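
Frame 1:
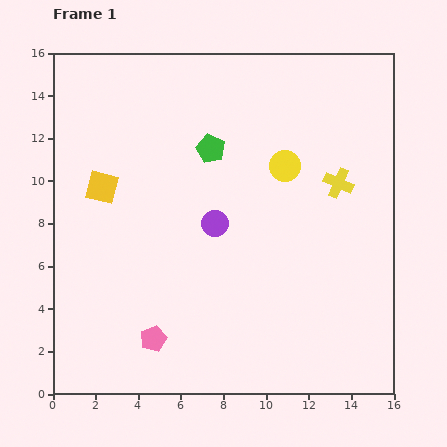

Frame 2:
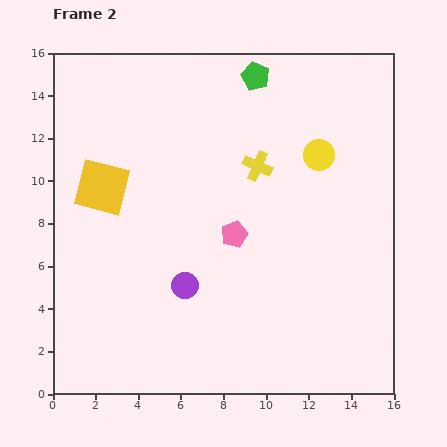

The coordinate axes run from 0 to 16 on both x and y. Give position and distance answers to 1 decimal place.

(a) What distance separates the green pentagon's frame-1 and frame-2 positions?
4.0

The green pentagon moved from (7.4, 11.5) to (9.5, 14.9), a distance of √(2.1² + 3.4²) ≈ 4.0.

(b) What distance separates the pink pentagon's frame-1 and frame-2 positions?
6.2

The pink pentagon moved from (4.7, 2.6) to (8.5, 7.5), a distance of √(3.8² + 4.9²) ≈ 6.2.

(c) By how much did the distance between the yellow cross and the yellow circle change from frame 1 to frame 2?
+0.3

Distance in frame 1: 2.6. Distance in frame 2: 2.9.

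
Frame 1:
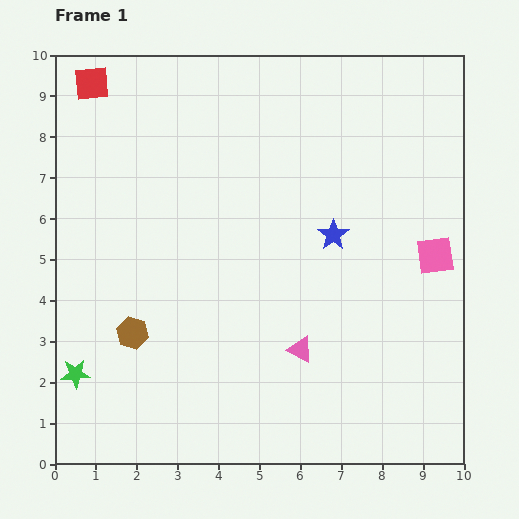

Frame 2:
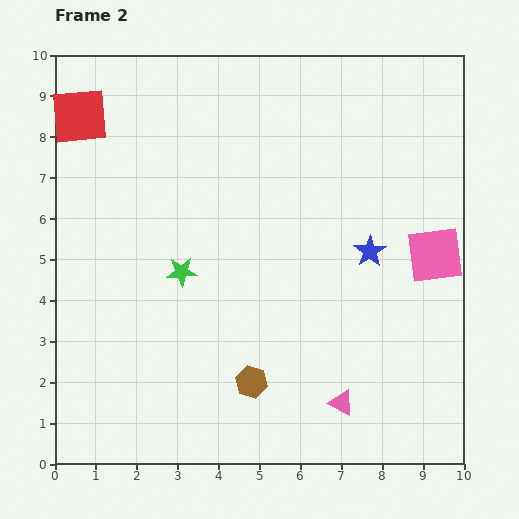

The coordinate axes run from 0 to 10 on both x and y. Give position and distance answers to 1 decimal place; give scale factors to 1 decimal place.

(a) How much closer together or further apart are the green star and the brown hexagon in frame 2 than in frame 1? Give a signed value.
+1.5

Distance in frame 1: 1.7. Distance in frame 2: 3.2.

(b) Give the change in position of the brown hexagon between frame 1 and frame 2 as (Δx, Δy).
(2.9, -1.2)

The brown hexagon was at (1.9, 3.2) in frame 1 and (4.8, 2.0) in frame 2.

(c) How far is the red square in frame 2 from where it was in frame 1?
0.9

The red square moved from (0.9, 9.3) to (0.6, 8.5), a distance of √(0.3² + 0.8²) ≈ 0.9.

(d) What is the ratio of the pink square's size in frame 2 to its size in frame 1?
1.5×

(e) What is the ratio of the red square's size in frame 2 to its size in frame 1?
1.6×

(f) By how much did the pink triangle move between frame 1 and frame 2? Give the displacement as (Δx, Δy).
(1.0, -1.3)

The pink triangle was at (6.0, 2.8) in frame 1 and (7.0, 1.5) in frame 2.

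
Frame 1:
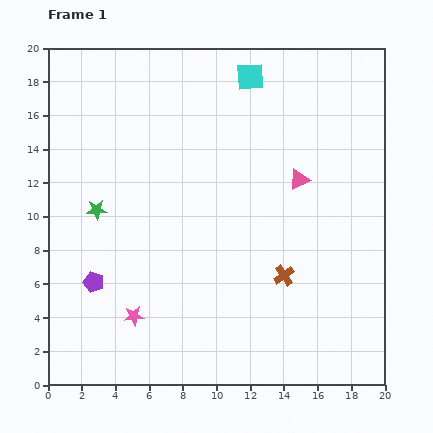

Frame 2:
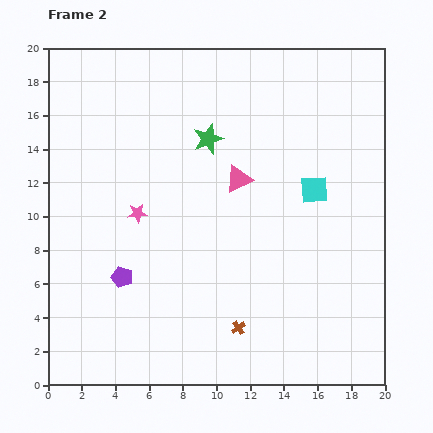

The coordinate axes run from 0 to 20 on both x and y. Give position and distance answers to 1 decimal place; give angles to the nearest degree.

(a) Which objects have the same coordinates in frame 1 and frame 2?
none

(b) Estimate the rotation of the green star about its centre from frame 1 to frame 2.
16° counter-clockwise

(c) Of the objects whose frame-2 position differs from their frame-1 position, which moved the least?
the purple pentagon

(moved 1.7)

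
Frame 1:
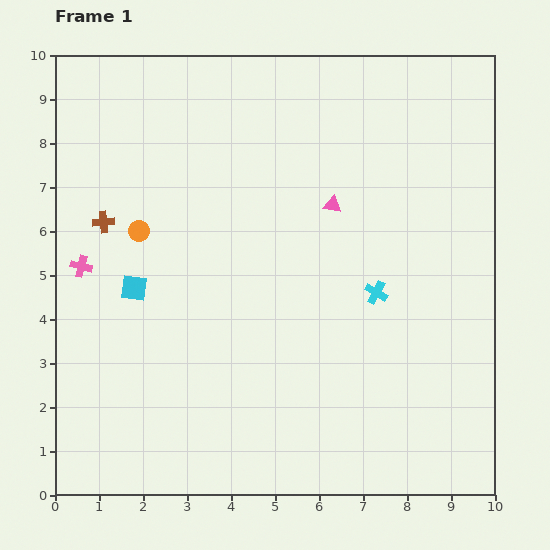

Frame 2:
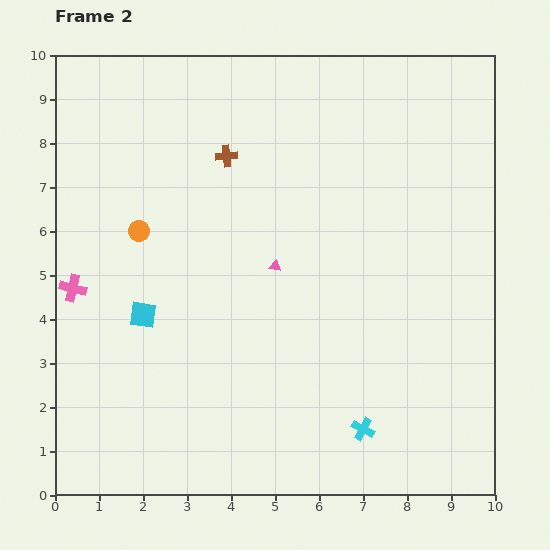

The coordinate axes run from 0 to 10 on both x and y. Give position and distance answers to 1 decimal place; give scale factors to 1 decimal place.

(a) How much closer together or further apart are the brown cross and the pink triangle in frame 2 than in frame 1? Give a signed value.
-2.5

Distance in frame 1: 5.2. Distance in frame 2: 2.7.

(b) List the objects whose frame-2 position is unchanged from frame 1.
the orange circle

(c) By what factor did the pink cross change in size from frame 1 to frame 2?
1.3×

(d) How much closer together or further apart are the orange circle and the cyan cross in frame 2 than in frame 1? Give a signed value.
+1.2

Distance in frame 1: 5.6. Distance in frame 2: 6.8.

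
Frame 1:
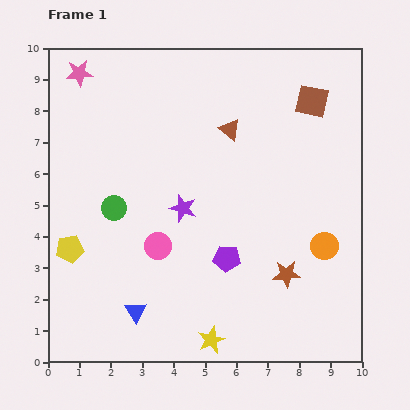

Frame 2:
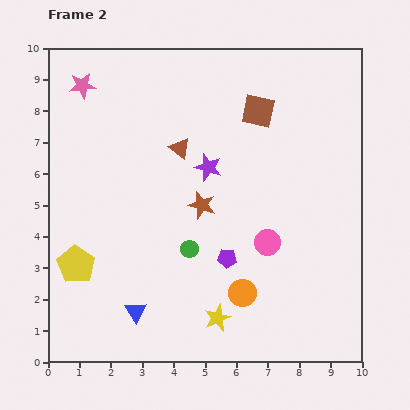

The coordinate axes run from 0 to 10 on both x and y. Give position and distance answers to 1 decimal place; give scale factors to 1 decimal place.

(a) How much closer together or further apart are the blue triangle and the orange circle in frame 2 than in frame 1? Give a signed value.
-2.9

Distance in frame 1: 6.4. Distance in frame 2: 3.5.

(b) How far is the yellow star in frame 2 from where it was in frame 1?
0.7

The yellow star moved from (5.2, 0.7) to (5.4, 1.4), a distance of √(0.2² + 0.7²) ≈ 0.7.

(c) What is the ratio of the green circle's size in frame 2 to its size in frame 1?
0.7×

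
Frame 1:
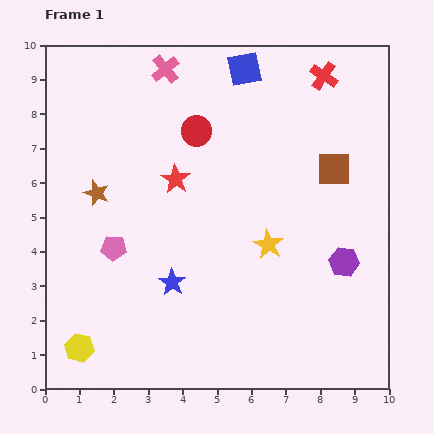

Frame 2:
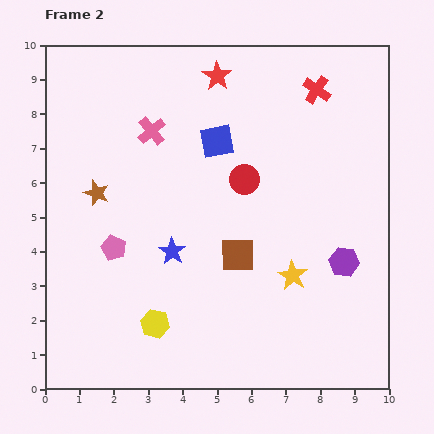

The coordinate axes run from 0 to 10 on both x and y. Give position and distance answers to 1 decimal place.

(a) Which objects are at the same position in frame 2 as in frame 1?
the brown star, the purple hexagon, the pink pentagon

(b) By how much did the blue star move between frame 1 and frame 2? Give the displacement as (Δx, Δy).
(0.0, 0.9)

The blue star was at (3.7, 3.1) in frame 1 and (3.7, 4.0) in frame 2.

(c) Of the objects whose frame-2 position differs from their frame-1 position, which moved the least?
the red cross

(moved 0.4)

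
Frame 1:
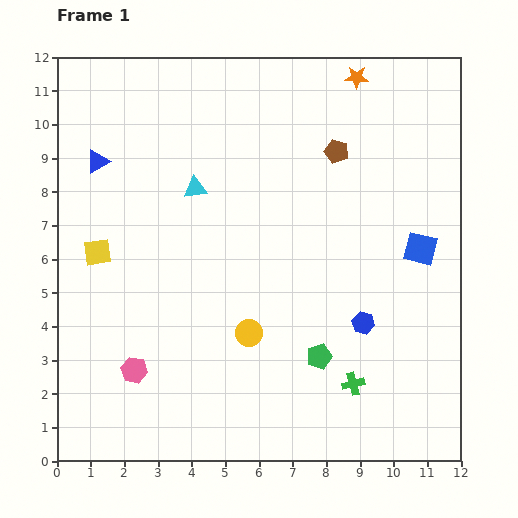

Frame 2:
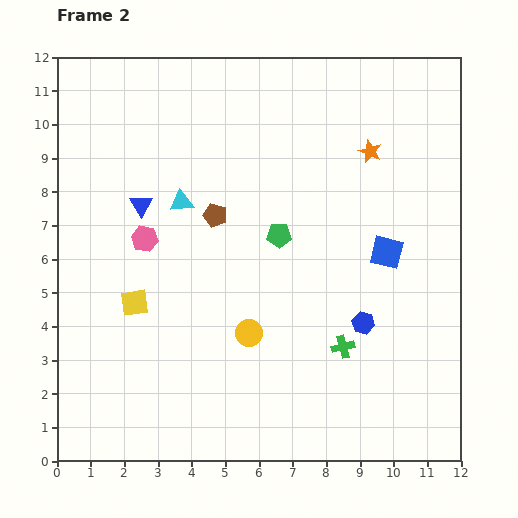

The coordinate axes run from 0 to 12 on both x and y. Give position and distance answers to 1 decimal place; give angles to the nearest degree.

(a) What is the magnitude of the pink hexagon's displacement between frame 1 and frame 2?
3.9

The pink hexagon moved from (2.3, 2.7) to (2.6, 6.6), a distance of √(0.3² + 3.9²) ≈ 3.9.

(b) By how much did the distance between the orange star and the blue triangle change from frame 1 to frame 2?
-1.1

Distance in frame 1: 8.1. Distance in frame 2: 7.0.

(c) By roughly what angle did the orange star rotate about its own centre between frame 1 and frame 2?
22° clockwise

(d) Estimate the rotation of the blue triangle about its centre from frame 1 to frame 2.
32° counter-clockwise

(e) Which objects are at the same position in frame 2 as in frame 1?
the blue hexagon, the yellow circle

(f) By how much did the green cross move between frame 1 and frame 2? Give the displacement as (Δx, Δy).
(-0.3, 1.1)

The green cross was at (8.8, 2.3) in frame 1 and (8.5, 3.4) in frame 2.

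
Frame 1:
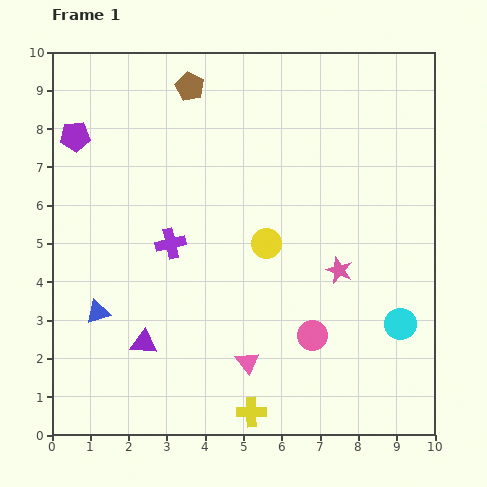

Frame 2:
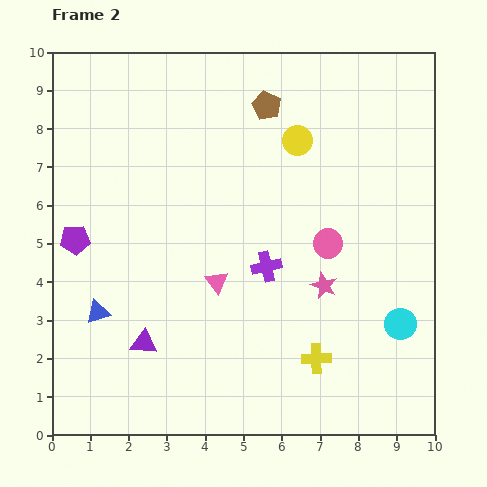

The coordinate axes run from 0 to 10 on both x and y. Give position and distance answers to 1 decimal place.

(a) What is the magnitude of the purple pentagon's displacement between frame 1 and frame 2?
2.7

The purple pentagon moved from (0.6, 7.8) to (0.6, 5.1), a distance of √(0.0² + 2.7²) ≈ 2.7.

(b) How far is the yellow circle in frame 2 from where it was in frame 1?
2.8

The yellow circle moved from (5.6, 5.0) to (6.4, 7.7), a distance of √(0.8² + 2.7²) ≈ 2.8.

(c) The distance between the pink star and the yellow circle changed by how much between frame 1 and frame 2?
+1.9

Distance in frame 1: 2.0. Distance in frame 2: 3.9.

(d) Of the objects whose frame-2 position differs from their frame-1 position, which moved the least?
the pink star

(moved 0.6)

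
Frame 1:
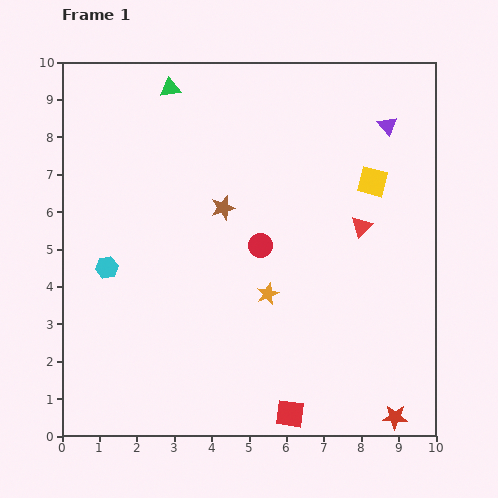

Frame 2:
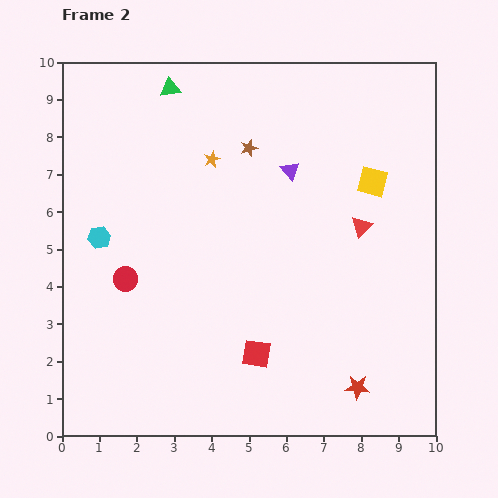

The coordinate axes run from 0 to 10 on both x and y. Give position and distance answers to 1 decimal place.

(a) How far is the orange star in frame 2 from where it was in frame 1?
3.9

The orange star moved from (5.5, 3.8) to (4.0, 7.4), a distance of √(1.5² + 3.6²) ≈ 3.9.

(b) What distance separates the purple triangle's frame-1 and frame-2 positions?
2.9

The purple triangle moved from (8.7, 8.3) to (6.1, 7.1), a distance of √(2.6² + 1.2²) ≈ 2.9.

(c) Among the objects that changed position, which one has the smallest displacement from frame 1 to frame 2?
the cyan hexagon

(moved 0.8)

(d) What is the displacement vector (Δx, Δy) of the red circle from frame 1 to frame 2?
(-3.6, -0.9)

The red circle was at (5.3, 5.1) in frame 1 and (1.7, 4.2) in frame 2.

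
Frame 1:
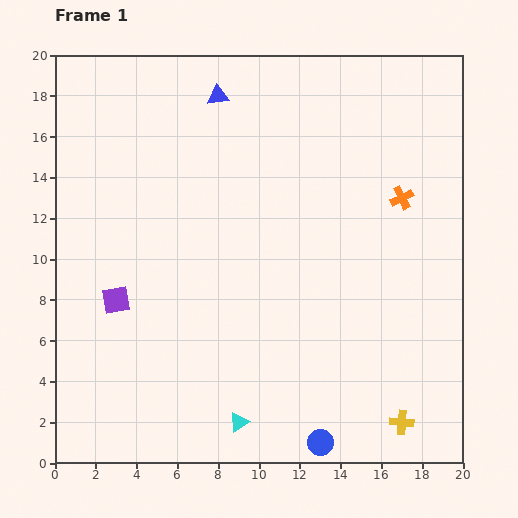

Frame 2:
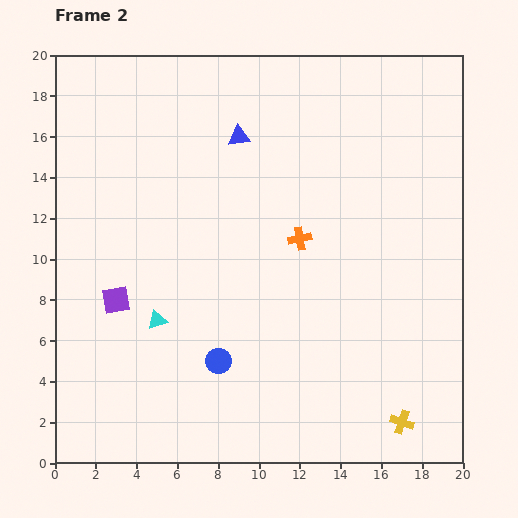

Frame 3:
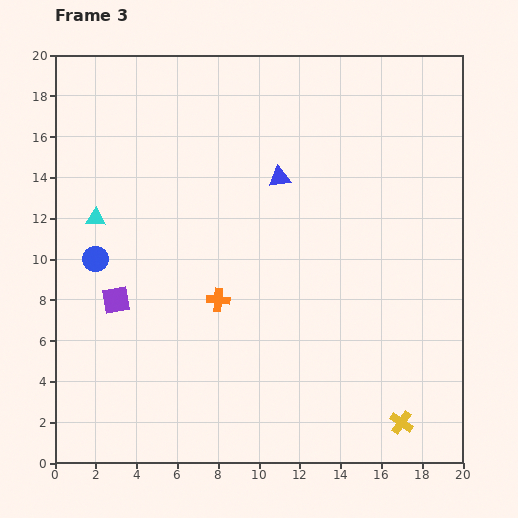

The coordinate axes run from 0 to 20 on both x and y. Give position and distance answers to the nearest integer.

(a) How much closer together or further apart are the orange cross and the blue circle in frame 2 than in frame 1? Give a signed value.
-6

Distance in frame 1: 13. Distance in frame 2: 7.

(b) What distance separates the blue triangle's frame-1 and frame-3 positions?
5

The blue triangle moved from (8, 18) to (11, 14), a distance of √(3² + 4²) ≈ 5.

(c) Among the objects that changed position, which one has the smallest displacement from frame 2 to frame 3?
the blue triangle

(moved 3)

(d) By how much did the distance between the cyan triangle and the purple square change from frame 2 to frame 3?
+2

Distance in frame 2: 2. Distance in frame 3: 4.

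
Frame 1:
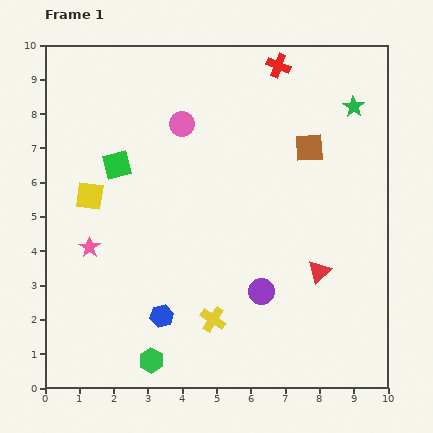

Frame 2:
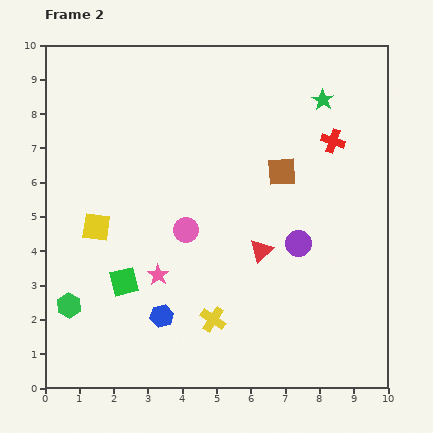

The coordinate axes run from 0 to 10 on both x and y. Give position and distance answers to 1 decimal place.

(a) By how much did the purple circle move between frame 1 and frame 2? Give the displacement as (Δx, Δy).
(1.1, 1.4)

The purple circle was at (6.3, 2.8) in frame 1 and (7.4, 4.2) in frame 2.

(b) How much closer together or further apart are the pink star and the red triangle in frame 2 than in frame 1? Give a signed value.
-3.6

Distance in frame 1: 6.7. Distance in frame 2: 3.1.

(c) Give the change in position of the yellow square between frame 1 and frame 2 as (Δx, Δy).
(0.2, -0.9)

The yellow square was at (1.3, 5.6) in frame 1 and (1.5, 4.7) in frame 2.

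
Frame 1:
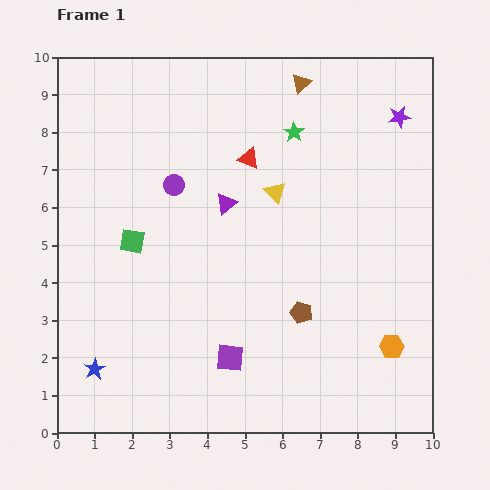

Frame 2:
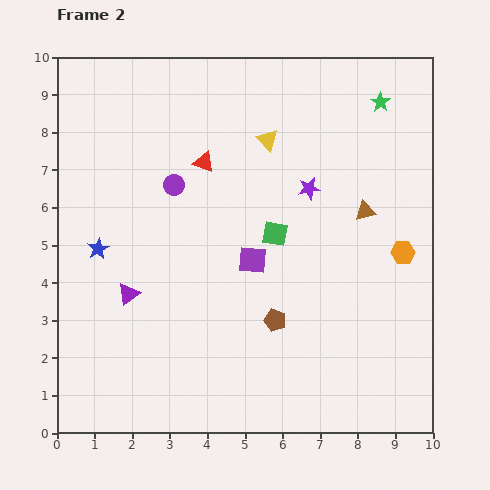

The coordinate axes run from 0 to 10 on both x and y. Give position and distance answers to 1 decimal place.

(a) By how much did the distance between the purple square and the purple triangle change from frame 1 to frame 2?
-0.7

Distance in frame 1: 4.1. Distance in frame 2: 3.4.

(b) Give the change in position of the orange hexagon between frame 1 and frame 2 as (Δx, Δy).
(0.3, 2.5)

The orange hexagon was at (8.9, 2.3) in frame 1 and (9.2, 4.8) in frame 2.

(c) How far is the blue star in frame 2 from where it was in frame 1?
3.2

The blue star moved from (1.0, 1.7) to (1.1, 4.9), a distance of √(0.1² + 3.2²) ≈ 3.2.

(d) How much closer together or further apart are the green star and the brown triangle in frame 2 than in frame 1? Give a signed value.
+1.6

Distance in frame 1: 1.3. Distance in frame 2: 2.9.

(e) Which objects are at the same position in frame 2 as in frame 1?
the purple circle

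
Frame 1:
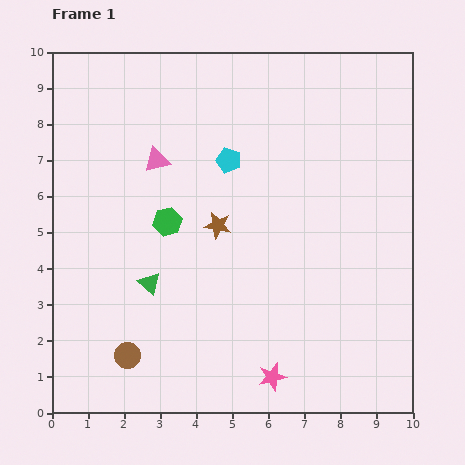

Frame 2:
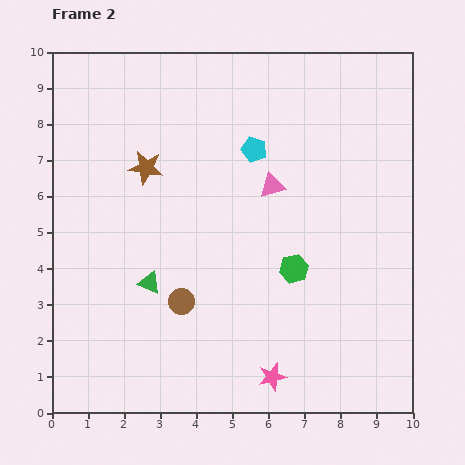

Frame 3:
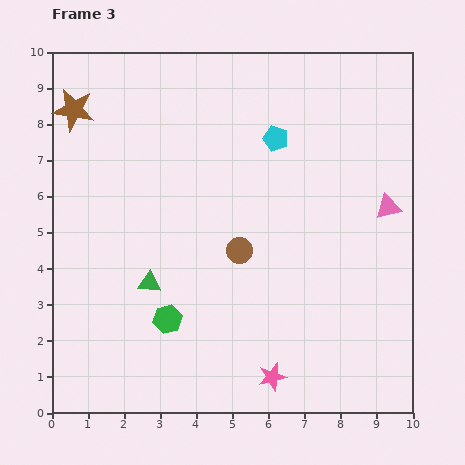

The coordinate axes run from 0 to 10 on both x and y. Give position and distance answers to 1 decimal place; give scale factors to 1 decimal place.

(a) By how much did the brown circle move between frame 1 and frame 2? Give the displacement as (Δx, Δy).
(1.5, 1.5)

The brown circle was at (2.1, 1.6) in frame 1 and (3.6, 3.1) in frame 2.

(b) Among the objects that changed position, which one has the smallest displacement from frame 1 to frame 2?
the cyan pentagon

(moved 0.8)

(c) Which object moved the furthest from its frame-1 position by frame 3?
the pink triangle

(moved 6.5; next 5.1)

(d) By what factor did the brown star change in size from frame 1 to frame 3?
1.6×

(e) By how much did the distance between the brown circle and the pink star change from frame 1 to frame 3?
-0.4

Distance in frame 1: 4.0. Distance in frame 3: 3.6.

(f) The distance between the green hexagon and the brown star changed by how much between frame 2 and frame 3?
+1.4

Distance in frame 2: 5.0. Distance in frame 3: 6.4.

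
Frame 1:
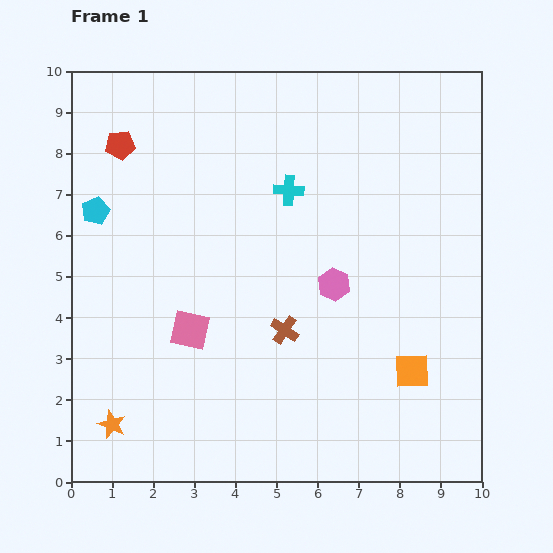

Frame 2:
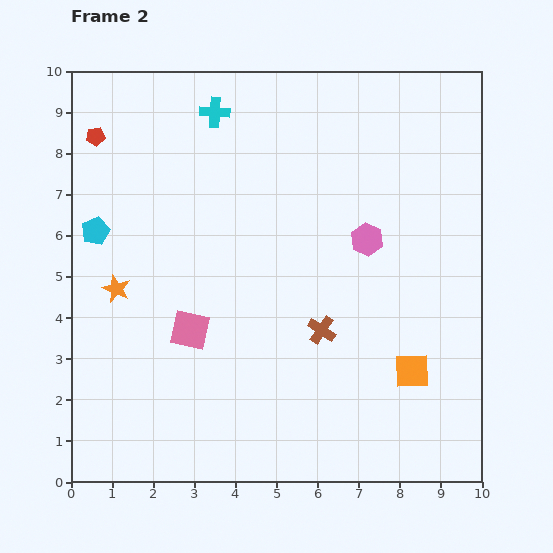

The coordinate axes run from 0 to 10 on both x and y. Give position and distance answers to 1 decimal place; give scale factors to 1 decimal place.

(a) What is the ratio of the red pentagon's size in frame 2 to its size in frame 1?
0.6×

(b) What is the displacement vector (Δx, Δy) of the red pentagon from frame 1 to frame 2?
(-0.6, 0.2)

The red pentagon was at (1.2, 8.2) in frame 1 and (0.6, 8.4) in frame 2.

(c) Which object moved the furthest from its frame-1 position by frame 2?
the orange star

(moved 3.3; next 2.6)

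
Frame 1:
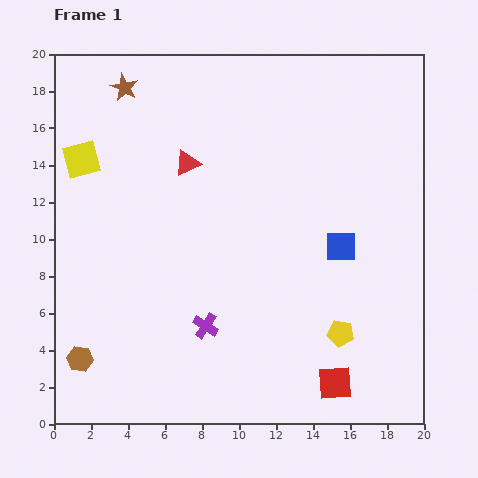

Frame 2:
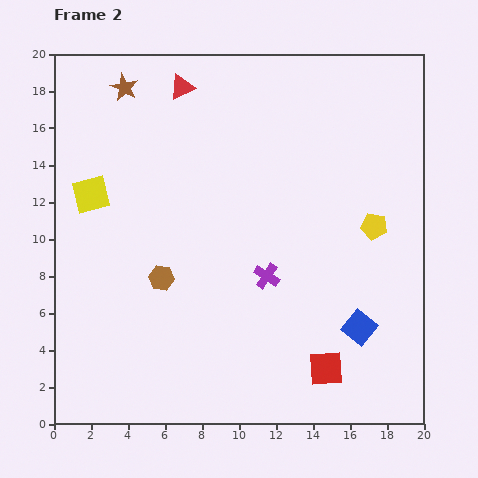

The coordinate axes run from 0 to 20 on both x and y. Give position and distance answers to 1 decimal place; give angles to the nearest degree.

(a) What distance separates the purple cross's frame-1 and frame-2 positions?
4.3

The purple cross moved from (8.2, 5.3) to (11.5, 8.0), a distance of √(3.3² + 2.7²) ≈ 4.3.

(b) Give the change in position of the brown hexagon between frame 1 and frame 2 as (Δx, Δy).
(4.4, 4.4)

The brown hexagon was at (1.4, 3.5) in frame 1 and (5.8, 7.9) in frame 2.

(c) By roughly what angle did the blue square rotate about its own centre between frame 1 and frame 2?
39° clockwise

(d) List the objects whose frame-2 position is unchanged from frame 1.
the brown star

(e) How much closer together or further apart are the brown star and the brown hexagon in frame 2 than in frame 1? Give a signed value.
-4.4

Distance in frame 1: 14.9. Distance in frame 2: 10.5.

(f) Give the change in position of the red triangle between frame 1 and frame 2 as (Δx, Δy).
(-0.3, 4.1)

The red triangle was at (7.2, 14.1) in frame 1 and (6.9, 18.2) in frame 2.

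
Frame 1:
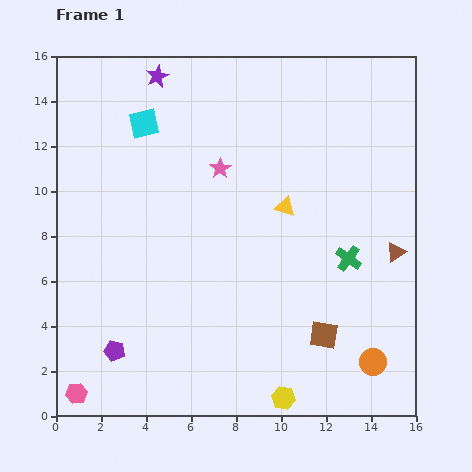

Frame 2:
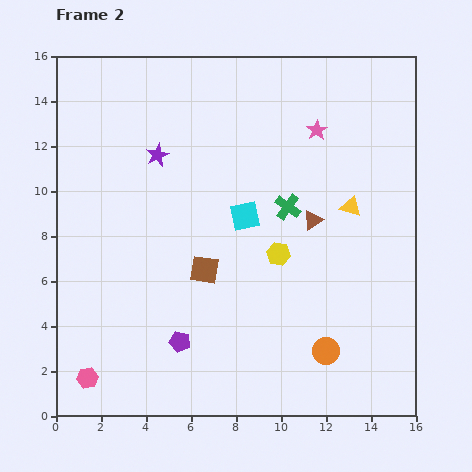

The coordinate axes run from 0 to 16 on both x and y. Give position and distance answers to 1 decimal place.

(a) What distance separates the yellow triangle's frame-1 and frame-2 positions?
2.9

The yellow triangle moved from (10.2, 9.3) to (13.1, 9.3), a distance of √(2.9² + 0.0²) ≈ 2.9.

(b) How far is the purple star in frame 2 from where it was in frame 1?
3.5

The purple star moved from (4.5, 15.1) to (4.5, 11.6), a distance of √(0.0² + 3.5²) ≈ 3.5.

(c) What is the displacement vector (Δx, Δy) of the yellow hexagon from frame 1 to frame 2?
(-0.2, 6.4)

The yellow hexagon was at (10.1, 0.8) in frame 1 and (9.9, 7.2) in frame 2.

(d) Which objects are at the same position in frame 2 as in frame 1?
none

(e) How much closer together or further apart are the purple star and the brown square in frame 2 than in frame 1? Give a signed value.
-8.2

Distance in frame 1: 13.7. Distance in frame 2: 5.5.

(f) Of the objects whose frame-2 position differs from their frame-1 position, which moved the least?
the pink hexagon

(moved 0.9)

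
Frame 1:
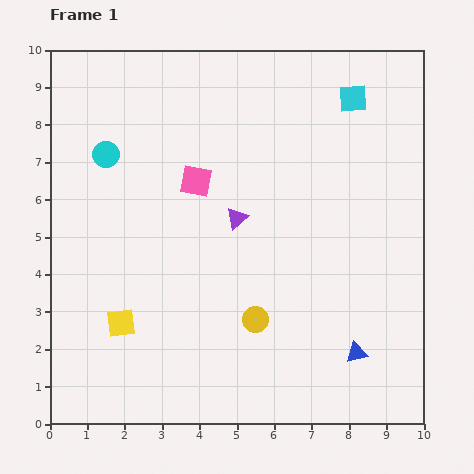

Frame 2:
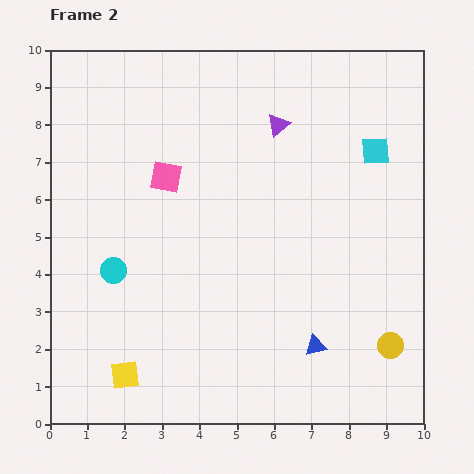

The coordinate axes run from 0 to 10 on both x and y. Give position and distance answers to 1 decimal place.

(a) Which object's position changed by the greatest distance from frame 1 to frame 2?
the yellow circle

(moved 3.7; next 3.1)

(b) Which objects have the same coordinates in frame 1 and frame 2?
none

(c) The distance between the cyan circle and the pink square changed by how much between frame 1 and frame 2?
+0.4

Distance in frame 1: 2.5. Distance in frame 2: 2.9.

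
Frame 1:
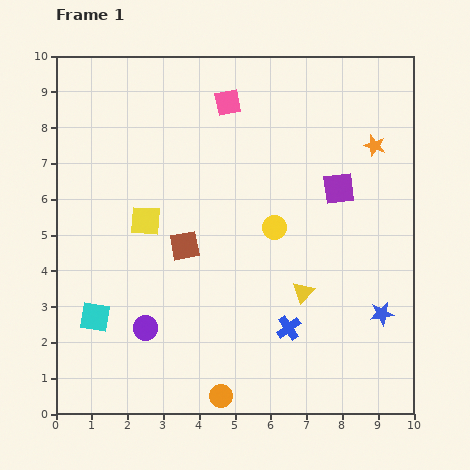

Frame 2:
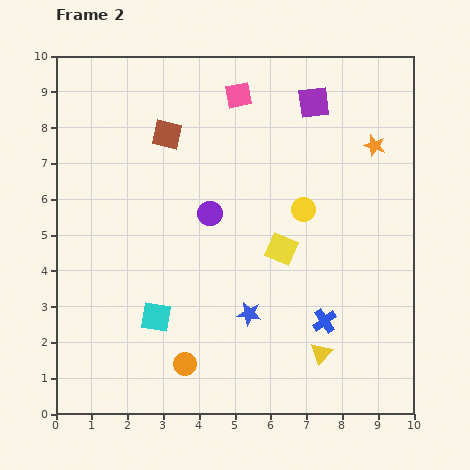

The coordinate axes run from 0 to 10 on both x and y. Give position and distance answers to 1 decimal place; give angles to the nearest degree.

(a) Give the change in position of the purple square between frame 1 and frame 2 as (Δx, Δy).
(-0.7, 2.4)

The purple square was at (7.9, 6.3) in frame 1 and (7.2, 8.7) in frame 2.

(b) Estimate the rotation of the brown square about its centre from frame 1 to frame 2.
24° clockwise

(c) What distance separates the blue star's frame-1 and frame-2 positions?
3.7

The blue star moved from (9.1, 2.8) to (5.4, 2.8), a distance of √(3.7² + 0.0²) ≈ 3.7.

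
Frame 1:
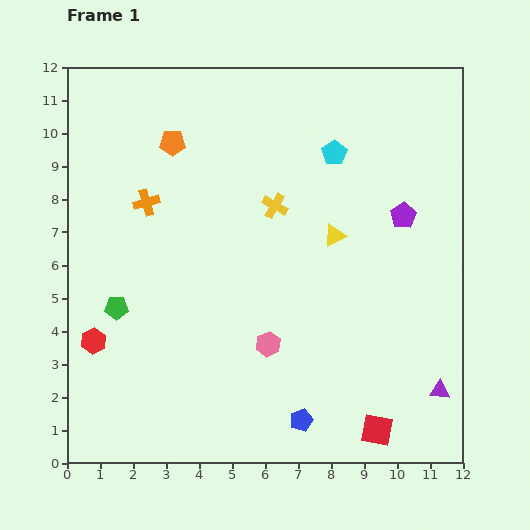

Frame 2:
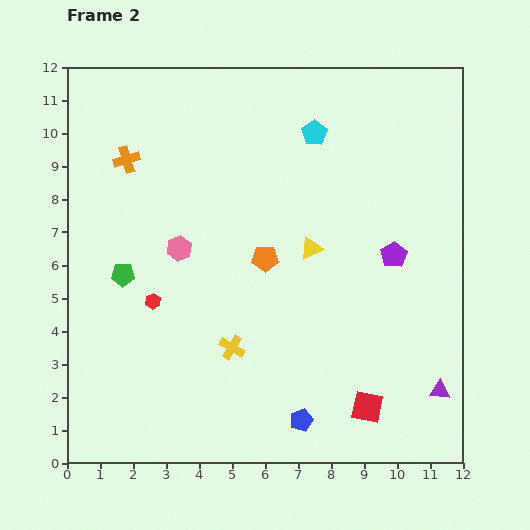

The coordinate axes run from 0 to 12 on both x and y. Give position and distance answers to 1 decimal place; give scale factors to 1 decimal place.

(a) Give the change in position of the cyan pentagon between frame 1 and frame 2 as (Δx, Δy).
(-0.6, 0.6)

The cyan pentagon was at (8.1, 9.4) in frame 1 and (7.5, 10.0) in frame 2.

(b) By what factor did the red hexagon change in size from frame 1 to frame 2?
0.6×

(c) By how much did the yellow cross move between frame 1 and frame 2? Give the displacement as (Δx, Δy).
(-1.3, -4.3)

The yellow cross was at (6.3, 7.8) in frame 1 and (5.0, 3.5) in frame 2.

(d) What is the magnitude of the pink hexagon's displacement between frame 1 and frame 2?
4.0

The pink hexagon moved from (6.1, 3.6) to (3.4, 6.5), a distance of √(2.7² + 2.9²) ≈ 4.0.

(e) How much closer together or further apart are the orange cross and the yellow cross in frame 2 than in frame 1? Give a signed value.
+2.6

Distance in frame 1: 3.9. Distance in frame 2: 6.5.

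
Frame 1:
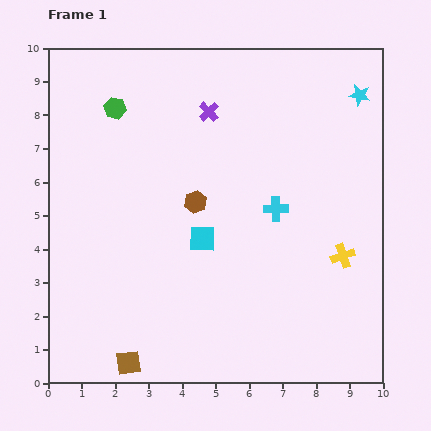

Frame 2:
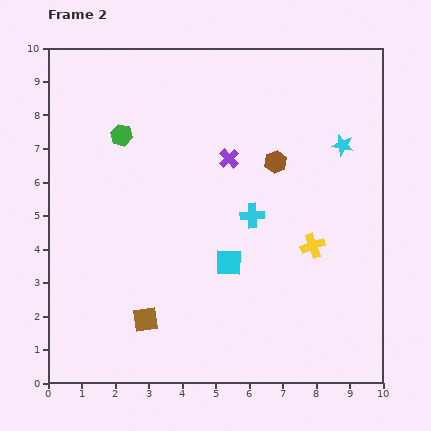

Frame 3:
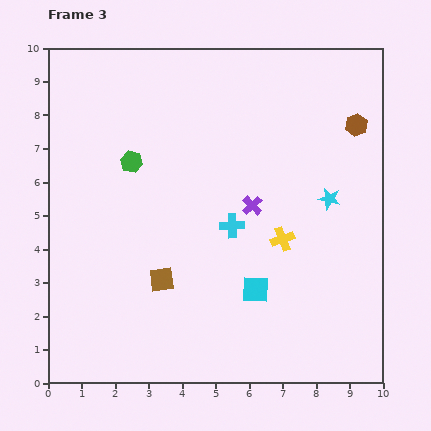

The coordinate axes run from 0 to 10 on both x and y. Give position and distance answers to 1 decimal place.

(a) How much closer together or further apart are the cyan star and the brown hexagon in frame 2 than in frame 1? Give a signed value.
-3.8

Distance in frame 1: 5.9. Distance in frame 2: 2.1.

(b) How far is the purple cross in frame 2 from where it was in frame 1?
1.5

The purple cross moved from (4.8, 8.1) to (5.4, 6.7), a distance of √(0.6² + 1.4²) ≈ 1.5.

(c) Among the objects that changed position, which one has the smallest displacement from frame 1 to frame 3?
the cyan cross

(moved 1.4)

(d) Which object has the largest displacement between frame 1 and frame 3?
the brown hexagon

(moved 5.3; next 3.2)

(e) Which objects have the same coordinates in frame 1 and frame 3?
none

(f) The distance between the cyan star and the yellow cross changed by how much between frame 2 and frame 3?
-1.3

Distance in frame 2: 3.1. Distance in frame 3: 1.8.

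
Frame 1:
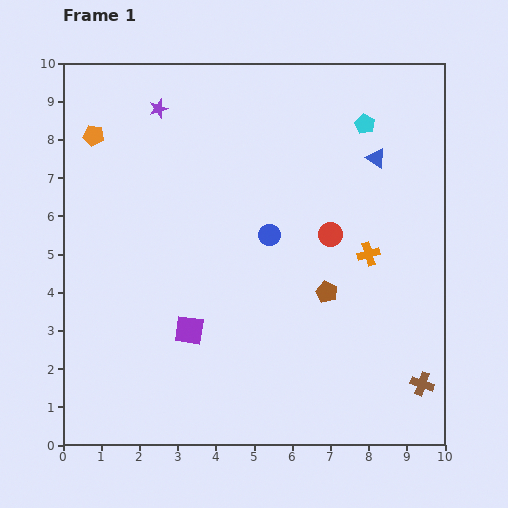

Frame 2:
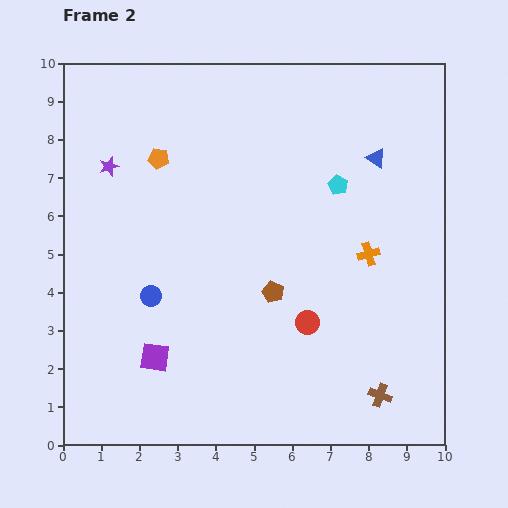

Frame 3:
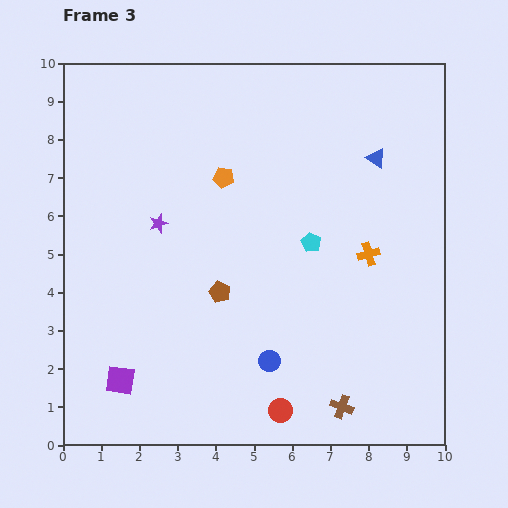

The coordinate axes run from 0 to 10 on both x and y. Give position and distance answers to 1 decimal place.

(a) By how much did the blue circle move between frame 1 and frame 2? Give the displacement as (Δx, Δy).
(-3.1, -1.6)

The blue circle was at (5.4, 5.5) in frame 1 and (2.3, 3.9) in frame 2.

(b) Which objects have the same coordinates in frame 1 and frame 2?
the orange cross, the blue triangle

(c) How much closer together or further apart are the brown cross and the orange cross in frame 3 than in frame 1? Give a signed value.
+0.4

Distance in frame 1: 3.7. Distance in frame 3: 4.1.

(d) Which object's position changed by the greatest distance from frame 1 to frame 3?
the red circle

(moved 4.8; next 3.6)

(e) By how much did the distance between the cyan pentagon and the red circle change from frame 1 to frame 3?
+1.5

Distance in frame 1: 3.0. Distance in frame 3: 4.5.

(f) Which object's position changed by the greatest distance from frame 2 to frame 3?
the blue circle

(moved 3.5; next 2.4)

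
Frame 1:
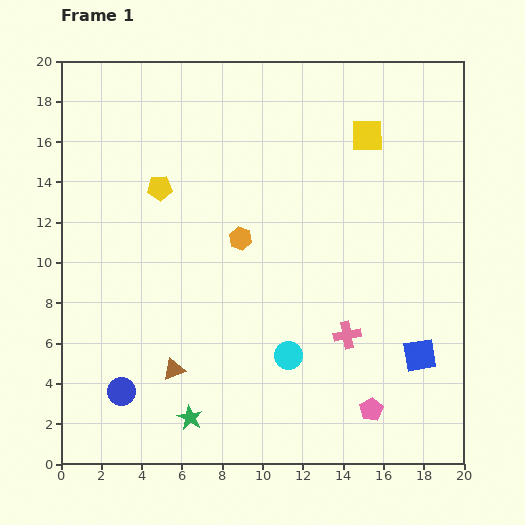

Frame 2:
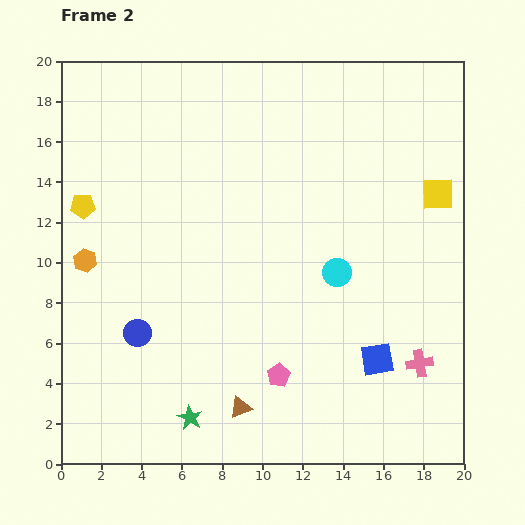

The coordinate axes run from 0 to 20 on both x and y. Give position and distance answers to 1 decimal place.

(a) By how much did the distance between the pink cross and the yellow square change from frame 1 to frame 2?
-1.6

Distance in frame 1: 10.0. Distance in frame 2: 8.4.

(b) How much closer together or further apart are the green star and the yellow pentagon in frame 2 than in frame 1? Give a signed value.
+0.3

Distance in frame 1: 11.5. Distance in frame 2: 11.8.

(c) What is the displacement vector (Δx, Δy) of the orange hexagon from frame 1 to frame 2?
(-7.7, -1.1)

The orange hexagon was at (8.9, 11.2) in frame 1 and (1.2, 10.1) in frame 2.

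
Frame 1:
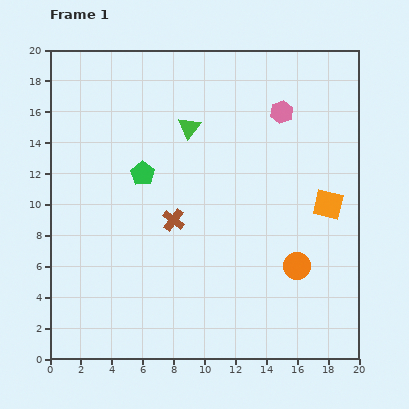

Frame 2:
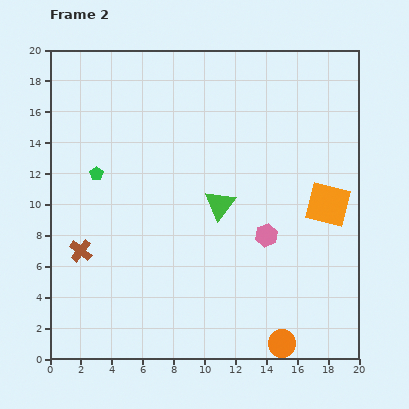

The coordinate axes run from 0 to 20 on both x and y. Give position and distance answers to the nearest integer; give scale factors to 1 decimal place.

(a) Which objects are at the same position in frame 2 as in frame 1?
the orange square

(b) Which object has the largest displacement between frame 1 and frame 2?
the pink hexagon

(moved 8; next 6)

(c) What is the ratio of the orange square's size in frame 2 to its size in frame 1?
1.5×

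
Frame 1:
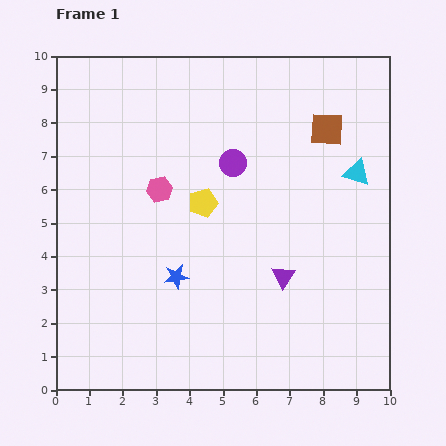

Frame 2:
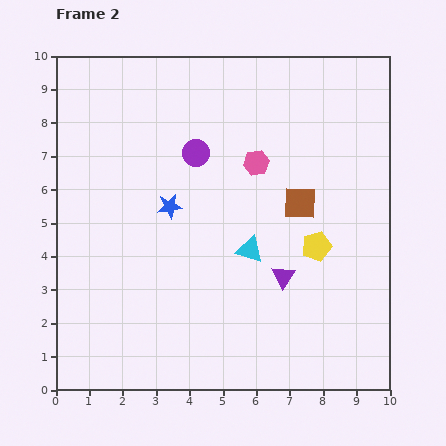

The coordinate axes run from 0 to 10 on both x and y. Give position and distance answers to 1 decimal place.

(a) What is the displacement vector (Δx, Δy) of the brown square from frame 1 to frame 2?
(-0.8, -2.2)

The brown square was at (8.1, 7.8) in frame 1 and (7.3, 5.6) in frame 2.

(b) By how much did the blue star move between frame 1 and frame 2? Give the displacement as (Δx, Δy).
(-0.2, 2.1)

The blue star was at (3.6, 3.4) in frame 1 and (3.4, 5.5) in frame 2.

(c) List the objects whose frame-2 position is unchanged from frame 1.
the purple triangle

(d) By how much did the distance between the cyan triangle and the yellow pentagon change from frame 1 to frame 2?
-2.7

Distance in frame 1: 4.7. Distance in frame 2: 2.0.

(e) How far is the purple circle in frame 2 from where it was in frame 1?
1.1

The purple circle moved from (5.3, 6.8) to (4.2, 7.1), a distance of √(1.1² + 0.3²) ≈ 1.1.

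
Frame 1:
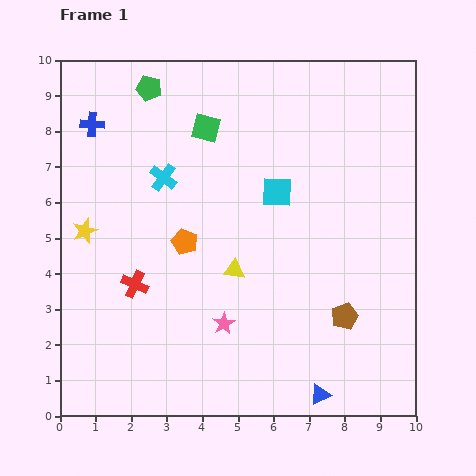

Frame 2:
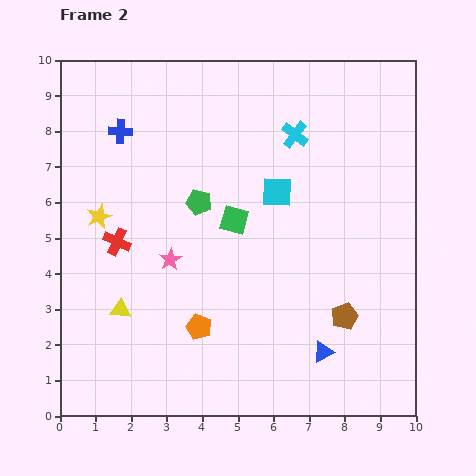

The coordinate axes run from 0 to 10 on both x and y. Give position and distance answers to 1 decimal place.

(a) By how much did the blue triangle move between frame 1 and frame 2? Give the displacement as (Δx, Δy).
(0.1, 1.2)

The blue triangle was at (7.3, 0.6) in frame 1 and (7.4, 1.8) in frame 2.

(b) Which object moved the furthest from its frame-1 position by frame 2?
the cyan cross

(moved 3.9; next 3.5)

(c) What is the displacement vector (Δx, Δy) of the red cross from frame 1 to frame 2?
(-0.5, 1.2)

The red cross was at (2.1, 3.7) in frame 1 and (1.6, 4.9) in frame 2.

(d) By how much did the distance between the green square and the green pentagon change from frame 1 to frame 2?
-0.8

Distance in frame 1: 1.9. Distance in frame 2: 1.1.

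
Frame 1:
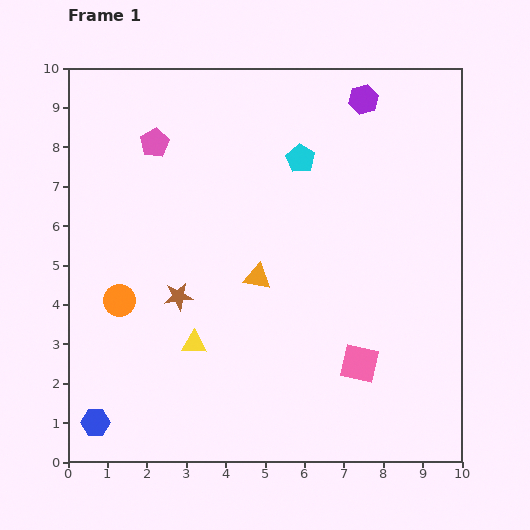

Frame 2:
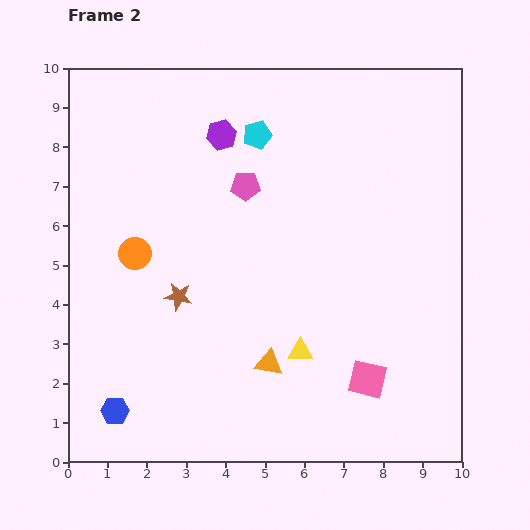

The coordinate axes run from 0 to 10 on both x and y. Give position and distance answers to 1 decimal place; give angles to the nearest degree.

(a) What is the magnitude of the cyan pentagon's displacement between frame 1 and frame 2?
1.3

The cyan pentagon moved from (5.9, 7.7) to (4.8, 8.3), a distance of √(1.1² + 0.6²) ≈ 1.3.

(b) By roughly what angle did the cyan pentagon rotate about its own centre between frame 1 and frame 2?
24° clockwise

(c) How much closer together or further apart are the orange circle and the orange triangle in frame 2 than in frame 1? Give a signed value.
+0.8

Distance in frame 1: 3.6. Distance in frame 2: 4.4.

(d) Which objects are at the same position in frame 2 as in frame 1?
the brown star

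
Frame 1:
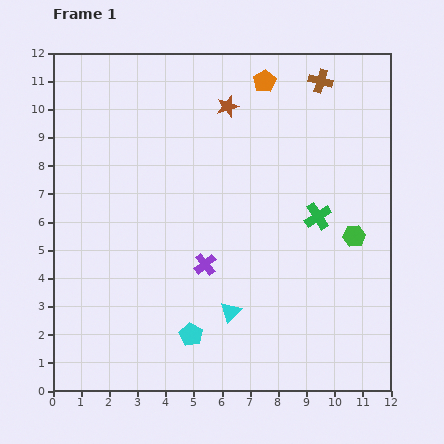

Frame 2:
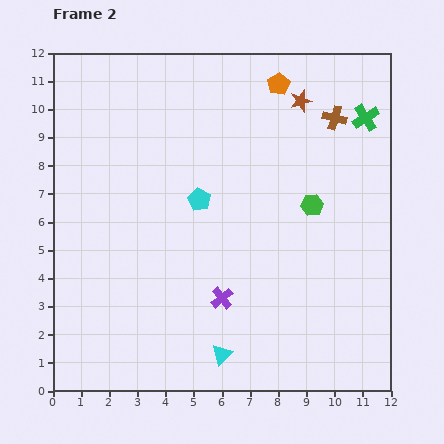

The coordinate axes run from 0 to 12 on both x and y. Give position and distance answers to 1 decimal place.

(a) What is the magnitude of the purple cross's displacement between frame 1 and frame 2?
1.3

The purple cross moved from (5.4, 4.5) to (6.0, 3.3), a distance of √(0.6² + 1.2²) ≈ 1.3.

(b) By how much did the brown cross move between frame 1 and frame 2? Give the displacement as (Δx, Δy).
(0.5, -1.3)

The brown cross was at (9.5, 11.0) in frame 1 and (10.0, 9.7) in frame 2.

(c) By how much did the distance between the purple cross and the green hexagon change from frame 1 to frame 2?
-0.8

Distance in frame 1: 5.4. Distance in frame 2: 4.6.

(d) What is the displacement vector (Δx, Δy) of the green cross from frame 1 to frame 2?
(1.7, 3.5)

The green cross was at (9.4, 6.2) in frame 1 and (11.1, 9.7) in frame 2.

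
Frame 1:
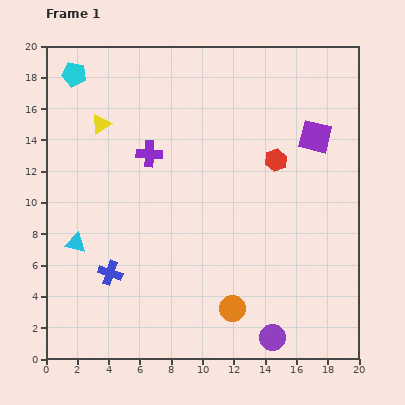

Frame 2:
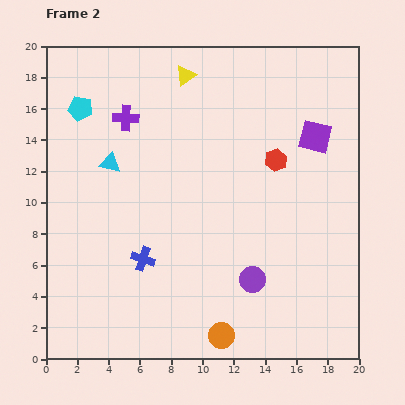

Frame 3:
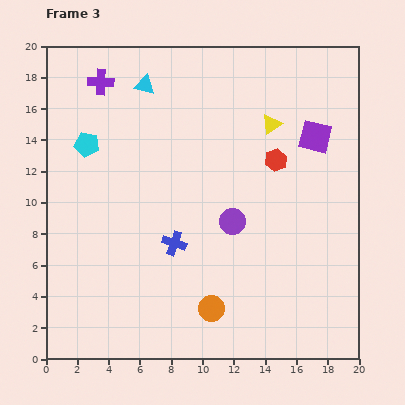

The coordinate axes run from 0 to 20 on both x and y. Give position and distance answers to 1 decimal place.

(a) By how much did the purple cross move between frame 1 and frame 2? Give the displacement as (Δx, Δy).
(-1.5, 2.3)

The purple cross was at (6.6, 13.1) in frame 1 and (5.1, 15.4) in frame 2.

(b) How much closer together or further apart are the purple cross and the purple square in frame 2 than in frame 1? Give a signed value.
+1.5

Distance in frame 1: 10.7. Distance in frame 2: 12.2.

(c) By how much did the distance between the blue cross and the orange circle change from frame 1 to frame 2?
-1.1

Distance in frame 1: 8.1. Distance in frame 2: 7.0.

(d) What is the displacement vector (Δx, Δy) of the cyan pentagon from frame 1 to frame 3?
(0.8, -4.5)

The cyan pentagon was at (1.8, 18.2) in frame 1 and (2.6, 13.7) in frame 3.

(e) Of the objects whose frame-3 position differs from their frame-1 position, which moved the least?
the orange circle

(moved 1.3)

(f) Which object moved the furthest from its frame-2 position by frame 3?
the yellow triangle

(moved 6.3; next 5.5)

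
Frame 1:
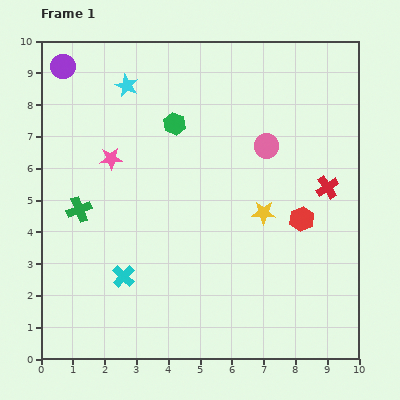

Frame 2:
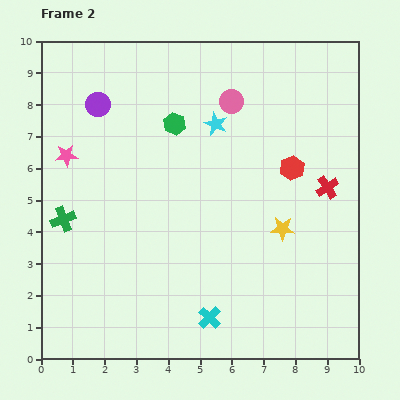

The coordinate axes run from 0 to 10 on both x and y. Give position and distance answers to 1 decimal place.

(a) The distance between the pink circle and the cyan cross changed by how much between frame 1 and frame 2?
+0.7

Distance in frame 1: 6.1. Distance in frame 2: 6.8.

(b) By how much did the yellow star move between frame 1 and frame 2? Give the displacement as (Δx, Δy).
(0.6, -0.5)

The yellow star was at (7.0, 4.6) in frame 1 and (7.6, 4.1) in frame 2.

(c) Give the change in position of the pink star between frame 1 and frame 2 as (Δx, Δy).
(-1.4, 0.1)

The pink star was at (2.2, 6.3) in frame 1 and (0.8, 6.4) in frame 2.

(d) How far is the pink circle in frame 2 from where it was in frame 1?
1.8

The pink circle moved from (7.1, 6.7) to (6.0, 8.1), a distance of √(1.1² + 1.4²) ≈ 1.8.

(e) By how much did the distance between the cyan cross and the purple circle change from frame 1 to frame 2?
+0.7

Distance in frame 1: 6.9. Distance in frame 2: 7.6.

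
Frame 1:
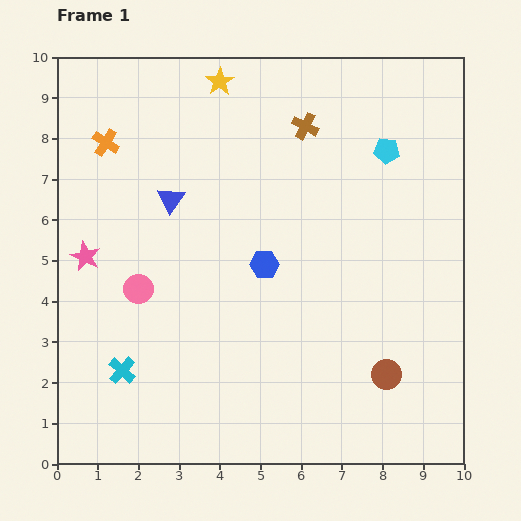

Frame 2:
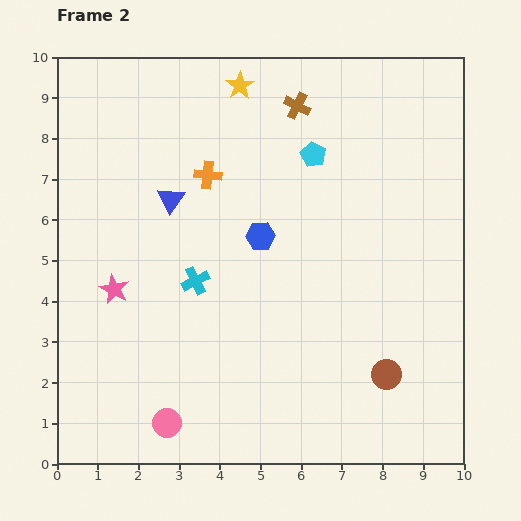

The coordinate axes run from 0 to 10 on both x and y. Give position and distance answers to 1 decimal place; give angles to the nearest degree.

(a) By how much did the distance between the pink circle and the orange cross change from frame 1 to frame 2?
+2.5

Distance in frame 1: 3.7. Distance in frame 2: 6.2.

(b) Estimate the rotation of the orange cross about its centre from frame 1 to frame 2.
26° counter-clockwise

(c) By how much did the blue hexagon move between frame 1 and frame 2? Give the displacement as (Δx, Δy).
(-0.1, 0.7)

The blue hexagon was at (5.1, 4.9) in frame 1 and (5.0, 5.6) in frame 2.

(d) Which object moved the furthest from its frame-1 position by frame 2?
the pink circle

(moved 3.4; next 2.8)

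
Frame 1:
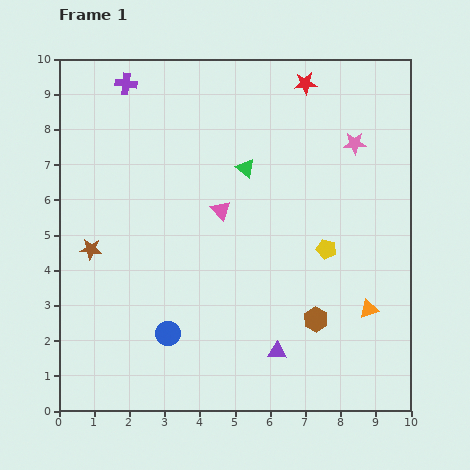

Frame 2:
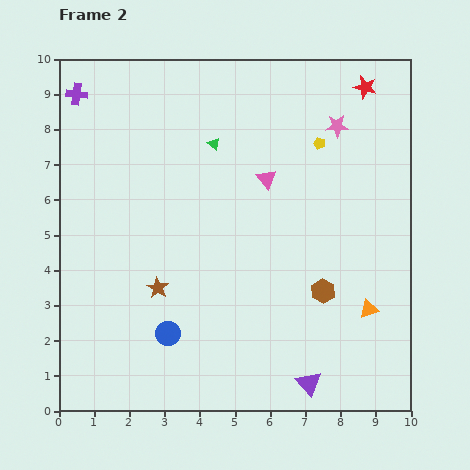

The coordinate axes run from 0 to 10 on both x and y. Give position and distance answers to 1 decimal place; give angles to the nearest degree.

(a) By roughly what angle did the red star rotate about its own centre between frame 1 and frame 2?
21° clockwise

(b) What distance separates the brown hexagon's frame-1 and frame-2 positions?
0.8

The brown hexagon moved from (7.3, 2.6) to (7.5, 3.4), a distance of √(0.2² + 0.8²) ≈ 0.8.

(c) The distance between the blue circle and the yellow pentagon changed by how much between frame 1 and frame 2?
+1.8

Distance in frame 1: 5.1. Distance in frame 2: 6.9.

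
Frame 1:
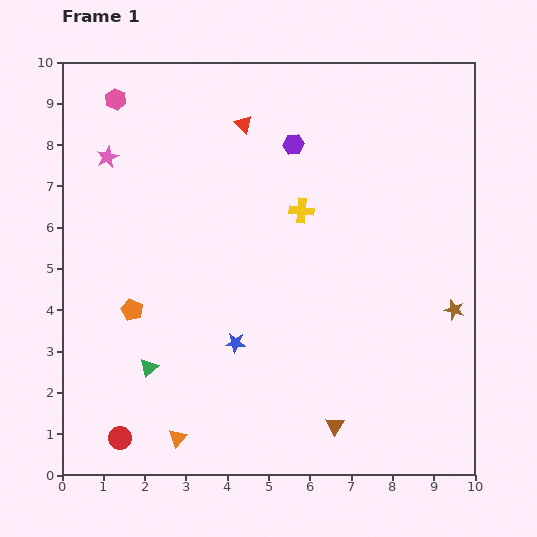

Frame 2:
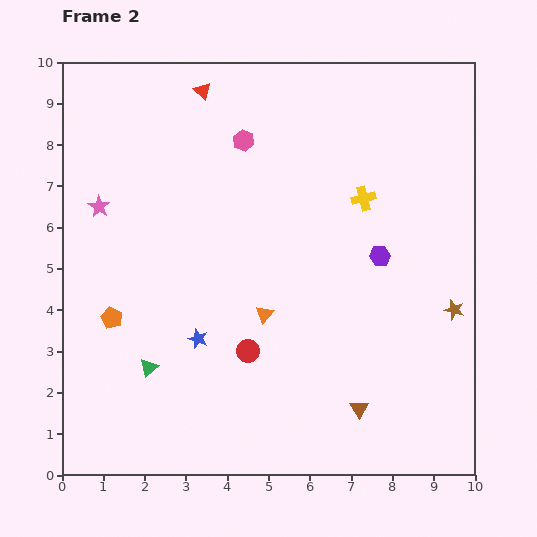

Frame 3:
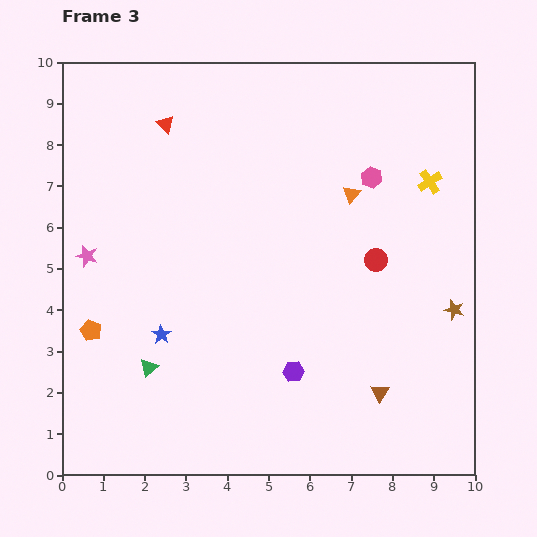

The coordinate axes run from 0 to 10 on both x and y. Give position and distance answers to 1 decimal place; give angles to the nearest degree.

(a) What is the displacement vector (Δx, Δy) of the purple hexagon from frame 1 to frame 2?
(2.1, -2.7)

The purple hexagon was at (5.6, 8.0) in frame 1 and (7.7, 5.3) in frame 2.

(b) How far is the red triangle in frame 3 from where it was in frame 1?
1.9

The red triangle moved from (4.4, 8.5) to (2.5, 8.5), a distance of √(1.9² + 0.0²) ≈ 1.9.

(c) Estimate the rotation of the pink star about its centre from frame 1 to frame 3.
30° counter-clockwise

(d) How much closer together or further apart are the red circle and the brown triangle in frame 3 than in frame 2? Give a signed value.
+0.2

Distance in frame 2: 3.0. Distance in frame 3: 3.2.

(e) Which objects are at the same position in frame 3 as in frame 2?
the green triangle, the brown star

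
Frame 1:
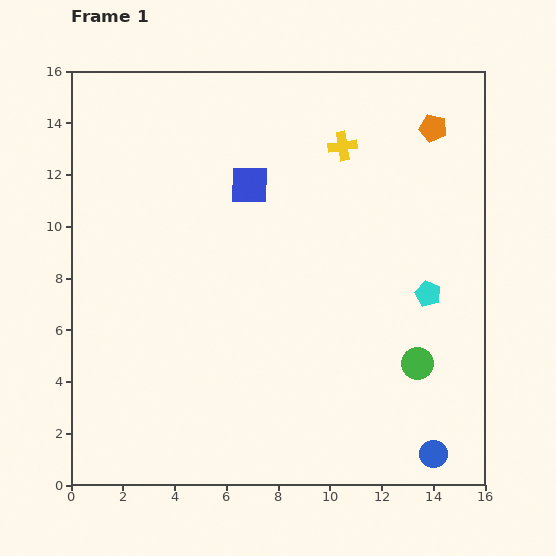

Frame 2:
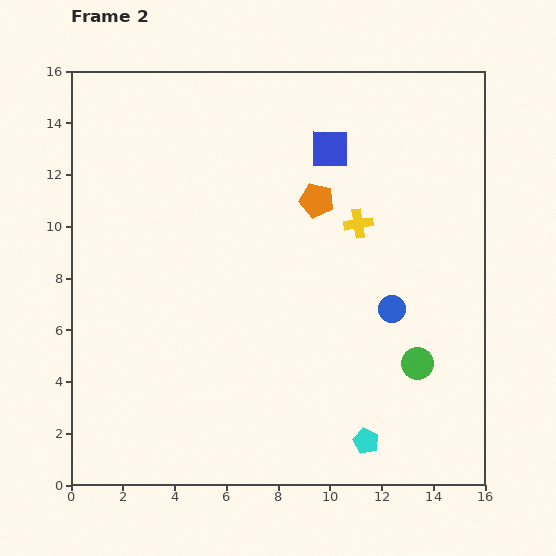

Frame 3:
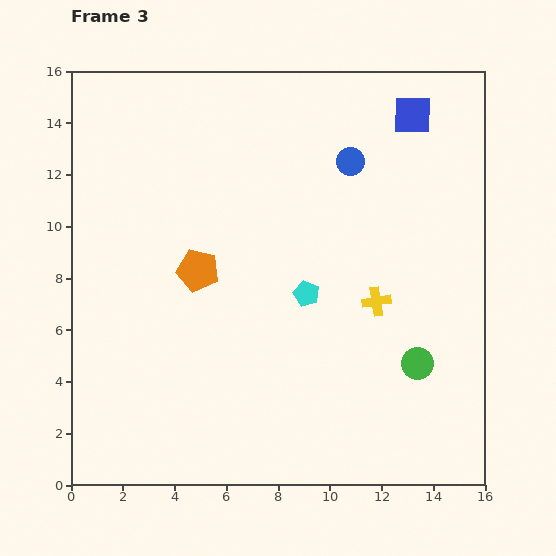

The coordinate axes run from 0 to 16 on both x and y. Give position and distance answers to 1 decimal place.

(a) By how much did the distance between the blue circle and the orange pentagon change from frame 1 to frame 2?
-7.5

Distance in frame 1: 12.6. Distance in frame 2: 5.1.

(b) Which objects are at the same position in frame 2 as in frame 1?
the green circle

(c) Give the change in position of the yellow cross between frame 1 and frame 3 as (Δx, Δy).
(1.3, -6.0)

The yellow cross was at (10.5, 13.1) in frame 1 and (11.8, 7.1) in frame 3.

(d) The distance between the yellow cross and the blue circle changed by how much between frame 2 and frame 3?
+2.0

Distance in frame 2: 3.5. Distance in frame 3: 5.5.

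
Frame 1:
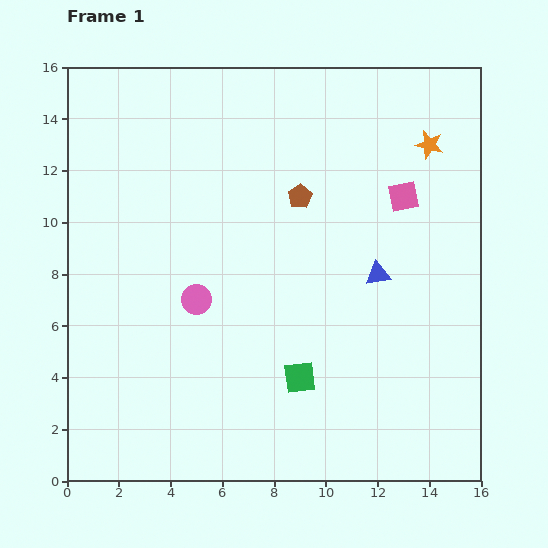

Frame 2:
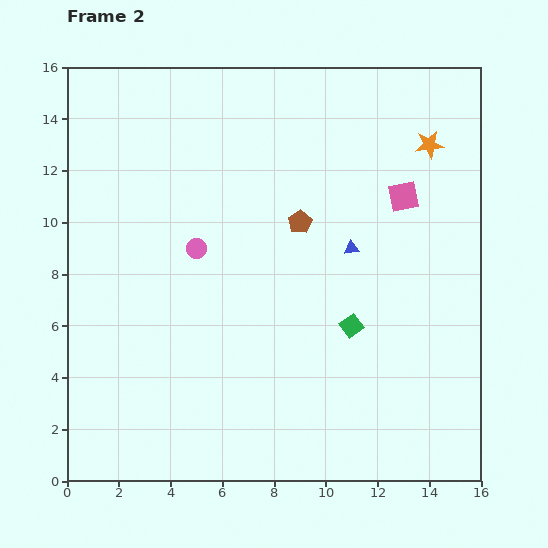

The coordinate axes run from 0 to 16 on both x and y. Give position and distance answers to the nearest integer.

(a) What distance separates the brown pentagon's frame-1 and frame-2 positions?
1

The brown pentagon moved from (9, 11) to (9, 10), a distance of √(0² + 1²) ≈ 1.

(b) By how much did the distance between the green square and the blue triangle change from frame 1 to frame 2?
-2

Distance in frame 1: 5. Distance in frame 2: 3.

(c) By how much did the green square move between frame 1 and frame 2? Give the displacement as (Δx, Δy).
(2, 2)

The green square was at (9, 4) in frame 1 and (11, 6) in frame 2.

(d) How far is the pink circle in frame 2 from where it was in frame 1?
2

The pink circle moved from (5, 7) to (5, 9), a distance of √(0² + 2²) ≈ 2.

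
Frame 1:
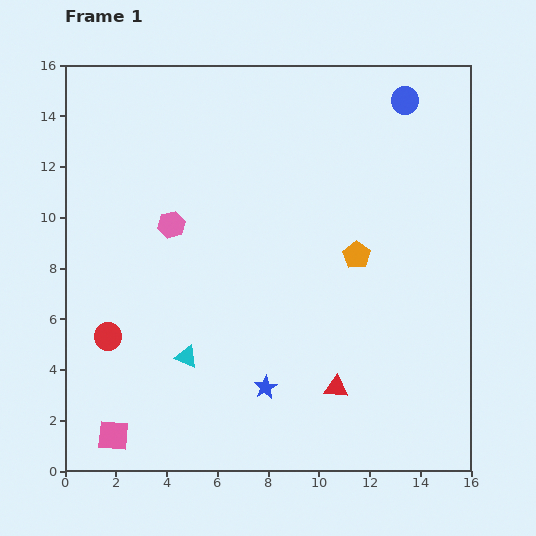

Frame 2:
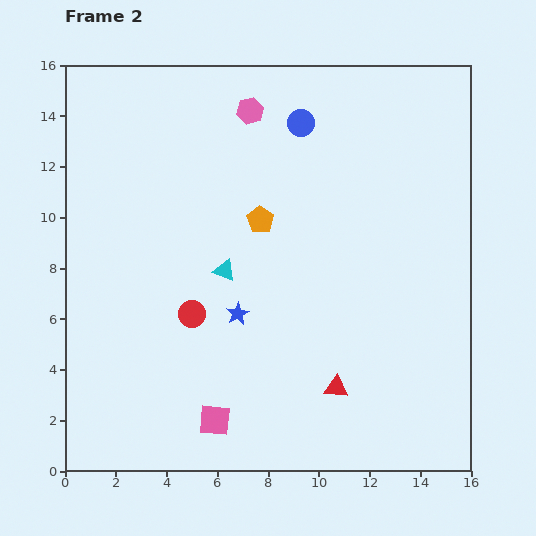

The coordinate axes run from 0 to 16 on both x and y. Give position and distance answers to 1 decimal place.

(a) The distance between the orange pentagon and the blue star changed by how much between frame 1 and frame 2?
-2.5

Distance in frame 1: 6.3. Distance in frame 2: 3.8.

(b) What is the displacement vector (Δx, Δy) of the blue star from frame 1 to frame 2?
(-1.1, 2.9)

The blue star was at (7.9, 3.3) in frame 1 and (6.8, 6.2) in frame 2.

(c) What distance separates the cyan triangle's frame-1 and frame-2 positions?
3.7

The cyan triangle moved from (4.8, 4.5) to (6.3, 7.9), a distance of √(1.5² + 3.4²) ≈ 3.7.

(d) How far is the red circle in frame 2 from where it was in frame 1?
3.4

The red circle moved from (1.7, 5.3) to (5.0, 6.2), a distance of √(3.3² + 0.9²) ≈ 3.4.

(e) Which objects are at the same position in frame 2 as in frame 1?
the red triangle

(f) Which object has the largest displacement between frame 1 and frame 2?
the pink hexagon

(moved 5.5; next 4.2)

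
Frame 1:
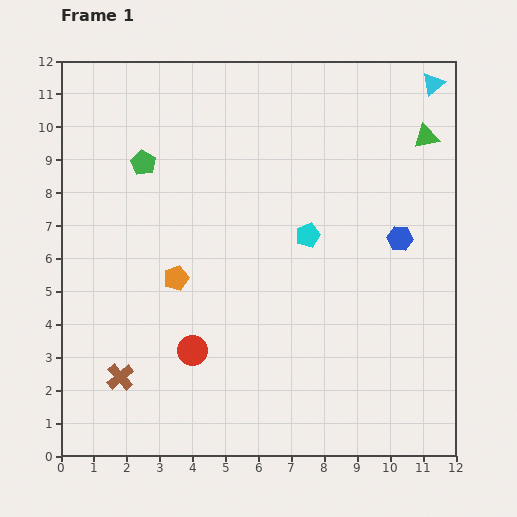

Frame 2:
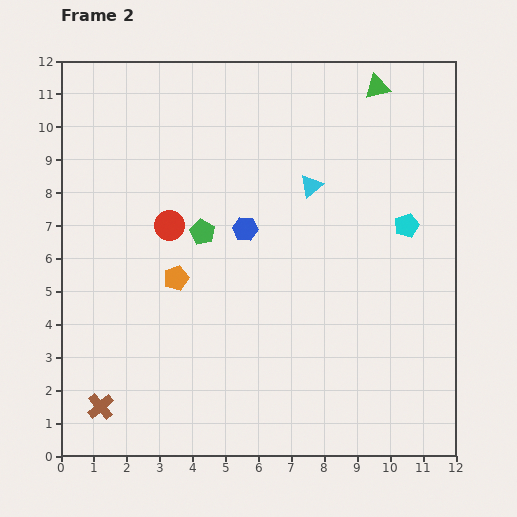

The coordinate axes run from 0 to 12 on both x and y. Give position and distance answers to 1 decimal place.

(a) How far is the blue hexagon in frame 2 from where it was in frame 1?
4.7

The blue hexagon moved from (10.3, 6.6) to (5.6, 6.9), a distance of √(4.7² + 0.3²) ≈ 4.7.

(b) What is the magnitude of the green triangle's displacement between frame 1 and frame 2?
2.1

The green triangle moved from (11.1, 9.7) to (9.6, 11.2), a distance of √(1.5² + 1.5²) ≈ 2.1.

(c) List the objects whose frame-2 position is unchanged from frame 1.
the orange pentagon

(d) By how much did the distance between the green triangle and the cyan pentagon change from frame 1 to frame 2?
-0.4

Distance in frame 1: 4.7. Distance in frame 2: 4.3.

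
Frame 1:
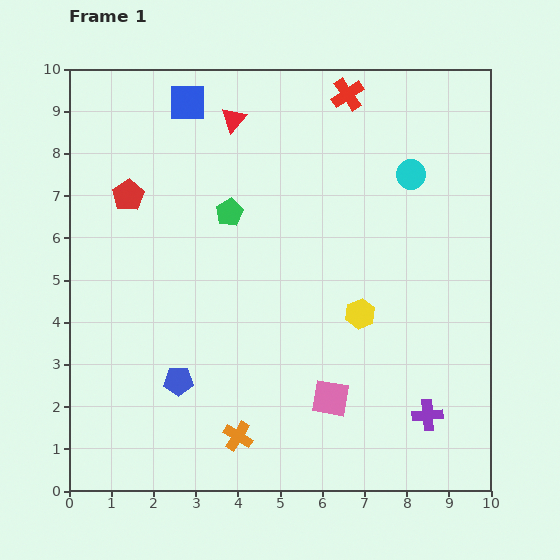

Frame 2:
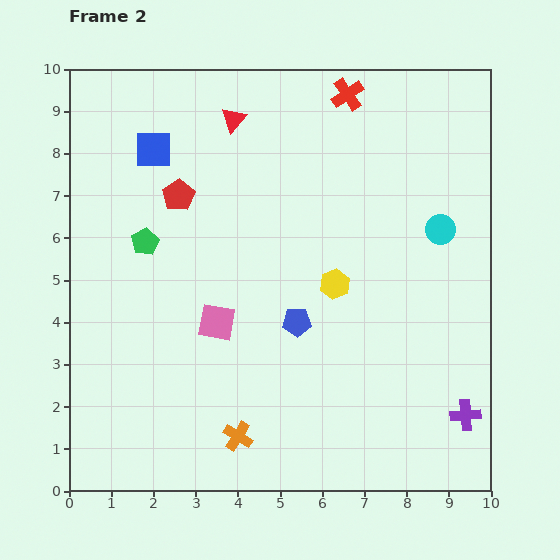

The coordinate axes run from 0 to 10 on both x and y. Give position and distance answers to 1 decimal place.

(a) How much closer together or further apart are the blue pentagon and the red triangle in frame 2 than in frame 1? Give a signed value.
-1.3

Distance in frame 1: 6.3. Distance in frame 2: 5.0.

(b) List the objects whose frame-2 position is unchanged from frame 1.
the orange cross, the red triangle, the red cross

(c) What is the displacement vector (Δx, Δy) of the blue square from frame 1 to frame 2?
(-0.8, -1.1)

The blue square was at (2.8, 9.2) in frame 1 and (2.0, 8.1) in frame 2.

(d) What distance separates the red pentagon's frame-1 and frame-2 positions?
1.2

The red pentagon moved from (1.4, 7.0) to (2.6, 7.0), a distance of √(1.2² + 0.0²) ≈ 1.2.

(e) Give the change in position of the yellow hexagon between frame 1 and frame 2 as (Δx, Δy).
(-0.6, 0.7)

The yellow hexagon was at (6.9, 4.2) in frame 1 and (6.3, 4.9) in frame 2.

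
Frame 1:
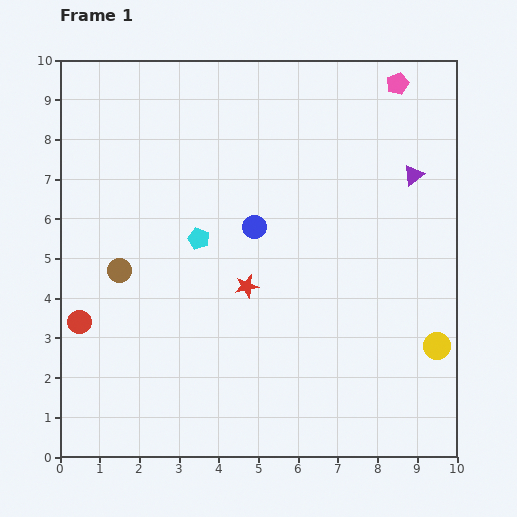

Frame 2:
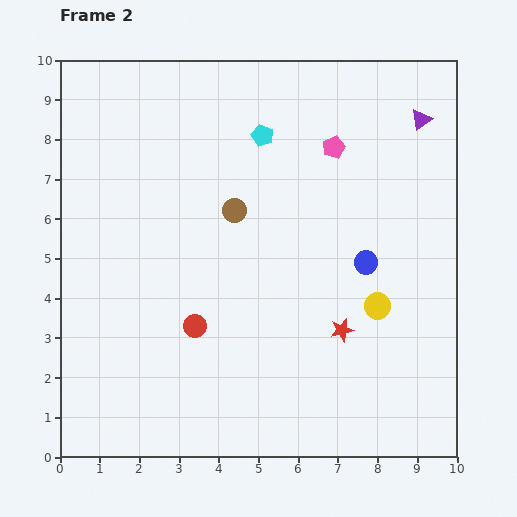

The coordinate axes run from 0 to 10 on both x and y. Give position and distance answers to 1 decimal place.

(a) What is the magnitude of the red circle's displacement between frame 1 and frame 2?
2.9

The red circle moved from (0.5, 3.4) to (3.4, 3.3), a distance of √(2.9² + 0.1²) ≈ 2.9.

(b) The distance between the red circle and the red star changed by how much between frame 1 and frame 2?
-0.6

Distance in frame 1: 4.3. Distance in frame 2: 3.7.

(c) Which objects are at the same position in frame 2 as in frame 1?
none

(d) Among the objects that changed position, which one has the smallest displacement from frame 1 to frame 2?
the purple triangle

(moved 1.4)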